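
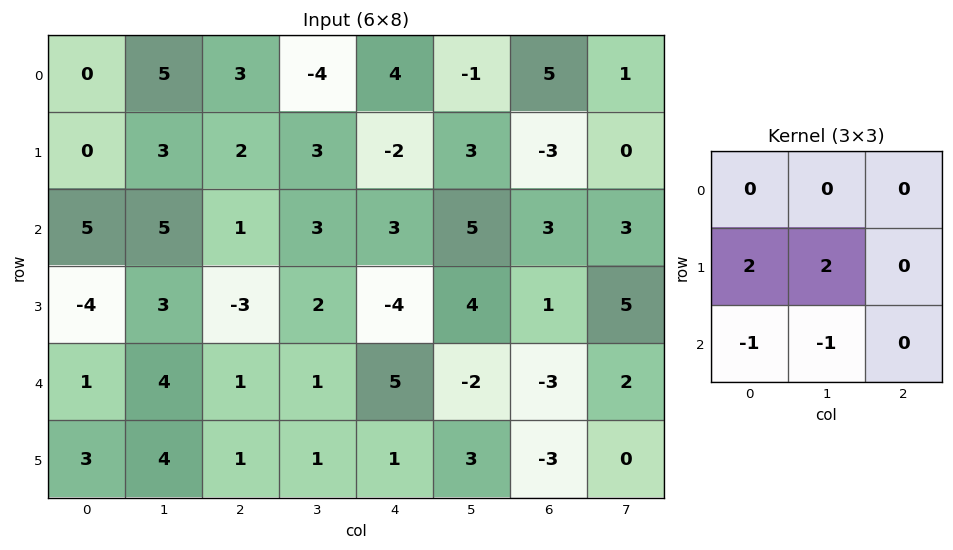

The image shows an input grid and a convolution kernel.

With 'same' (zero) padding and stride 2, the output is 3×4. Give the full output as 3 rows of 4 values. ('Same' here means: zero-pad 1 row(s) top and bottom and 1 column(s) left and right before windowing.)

0 11 -1 8
14 12 14 11
-1 5 10 -10

Output[0,0]: The receptive field on the zero-padded input at this output position is [0 0 0 / 0 0 5 / 0 0 3]. Elementwise product with the kernel and sum: 0·2 + 0·2 + 0·-1 + 0·-1.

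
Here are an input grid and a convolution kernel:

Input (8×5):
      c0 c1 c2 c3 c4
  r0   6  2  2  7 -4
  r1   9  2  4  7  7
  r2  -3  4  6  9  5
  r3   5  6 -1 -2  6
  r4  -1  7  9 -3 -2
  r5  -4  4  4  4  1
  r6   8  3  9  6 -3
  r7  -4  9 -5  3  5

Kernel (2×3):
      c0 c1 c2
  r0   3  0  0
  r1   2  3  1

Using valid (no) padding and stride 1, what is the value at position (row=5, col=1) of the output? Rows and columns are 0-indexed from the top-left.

The receptive field on the input at this output position is [4 4 4 / 3 9 6]. Elementwise product with the kernel and sum: 4·3 + 3·2 + 9·3 + 6·1.

51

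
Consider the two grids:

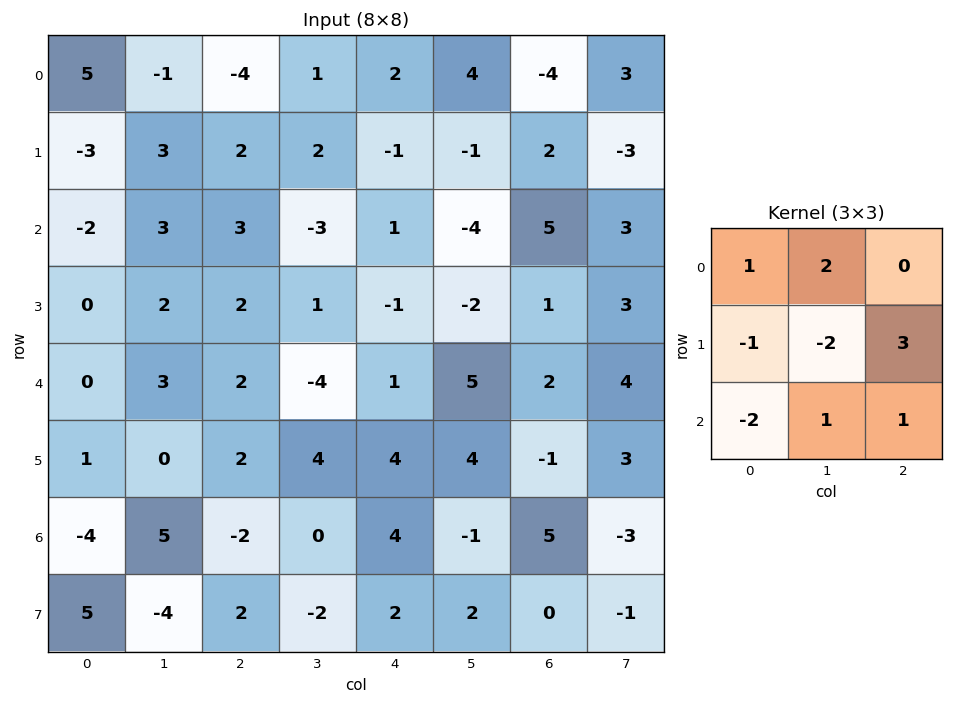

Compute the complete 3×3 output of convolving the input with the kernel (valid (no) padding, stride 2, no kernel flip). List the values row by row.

16 -19 18
11 -17 6
22 4 -8

Output[0,0]: The receptive field on the input at this output position is [5 -1 -4 / -3 3 2 / -2 3 3]. Elementwise product with the kernel and sum: 5·1 + -1·2 + -3·-1 + 3·-2 + 2·3 + -2·-2 + 3·1 + 3·1.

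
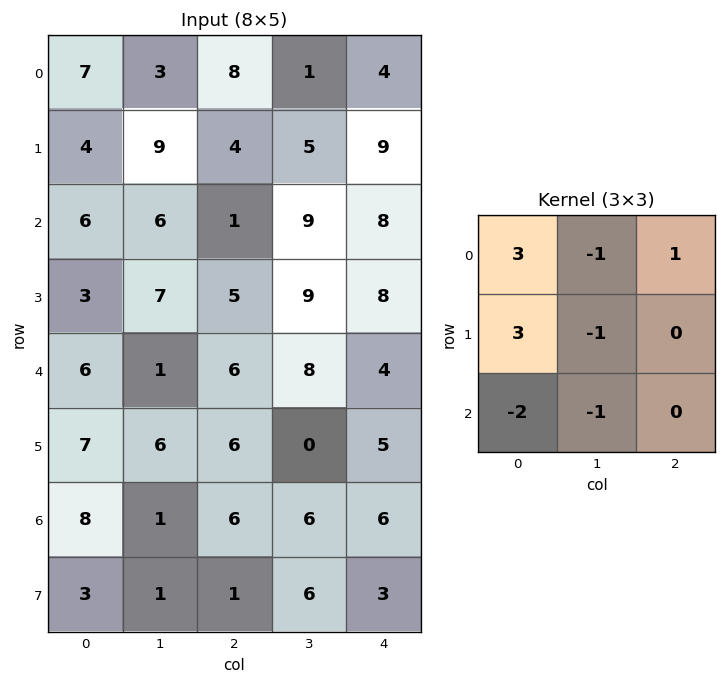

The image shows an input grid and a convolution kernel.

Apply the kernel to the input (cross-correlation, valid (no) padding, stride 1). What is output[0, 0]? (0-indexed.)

11

The receptive field on the input at this output position is [7 3 8 / 4 9 4 / 6 6 1]. Elementwise product with the kernel and sum: 7·3 + 3·-1 + 8·1 + 4·3 + 9·-1 + 6·-2 + 6·-1.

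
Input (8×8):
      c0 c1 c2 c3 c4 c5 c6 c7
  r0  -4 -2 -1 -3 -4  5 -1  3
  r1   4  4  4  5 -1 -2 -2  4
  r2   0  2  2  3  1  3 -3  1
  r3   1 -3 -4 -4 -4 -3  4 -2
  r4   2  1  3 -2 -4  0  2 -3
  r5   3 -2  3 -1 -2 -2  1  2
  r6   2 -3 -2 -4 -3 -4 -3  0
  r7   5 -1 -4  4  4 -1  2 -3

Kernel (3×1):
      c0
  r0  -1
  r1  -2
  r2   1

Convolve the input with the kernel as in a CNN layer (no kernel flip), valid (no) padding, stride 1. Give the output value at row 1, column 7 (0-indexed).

The receptive field on the input at this output position is [4 / 1 / -2]. Elementwise product with the kernel and sum: 4·-1 + 1·-2 + -2·1.

-8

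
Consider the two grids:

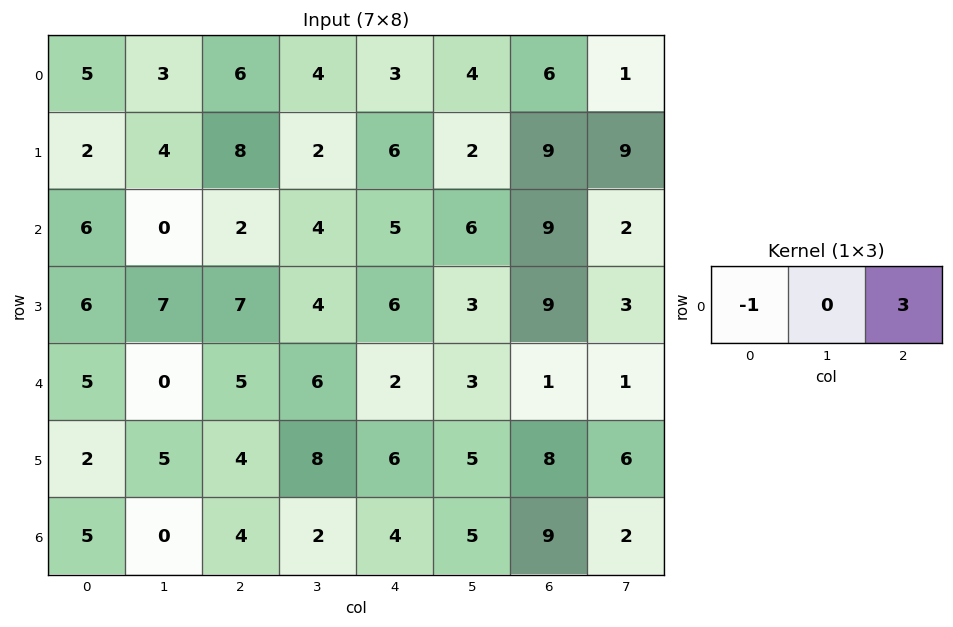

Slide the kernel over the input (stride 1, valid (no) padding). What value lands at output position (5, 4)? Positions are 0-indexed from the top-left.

18

The receptive field on the input at this output position is [6 5 8]. Elementwise product with the kernel and sum: 6·-1 + 8·3.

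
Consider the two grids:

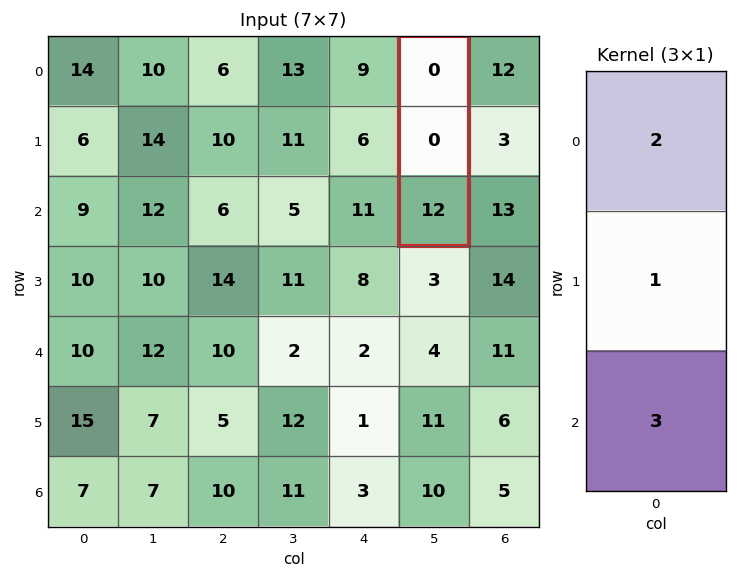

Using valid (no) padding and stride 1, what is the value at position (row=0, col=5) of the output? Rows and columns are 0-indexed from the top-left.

36

The receptive field on the input at this output position is [0 / 0 / 12]. Elementwise product with the kernel and sum: 0·2 + 0·1 + 12·3.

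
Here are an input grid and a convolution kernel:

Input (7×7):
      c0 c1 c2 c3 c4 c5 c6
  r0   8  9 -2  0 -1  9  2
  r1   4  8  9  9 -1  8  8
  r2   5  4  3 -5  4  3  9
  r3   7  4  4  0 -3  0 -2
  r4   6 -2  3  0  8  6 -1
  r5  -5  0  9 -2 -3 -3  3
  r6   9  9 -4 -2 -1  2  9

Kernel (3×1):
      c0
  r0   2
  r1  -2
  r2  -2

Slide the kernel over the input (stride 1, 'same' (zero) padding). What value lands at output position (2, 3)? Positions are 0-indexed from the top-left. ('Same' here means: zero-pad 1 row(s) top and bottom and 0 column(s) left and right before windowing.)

The receptive field on the zero-padded input at this output position is [9 / -5 / 0]. Elementwise product with the kernel and sum: 9·2 + -5·-2 + 0·-2.

28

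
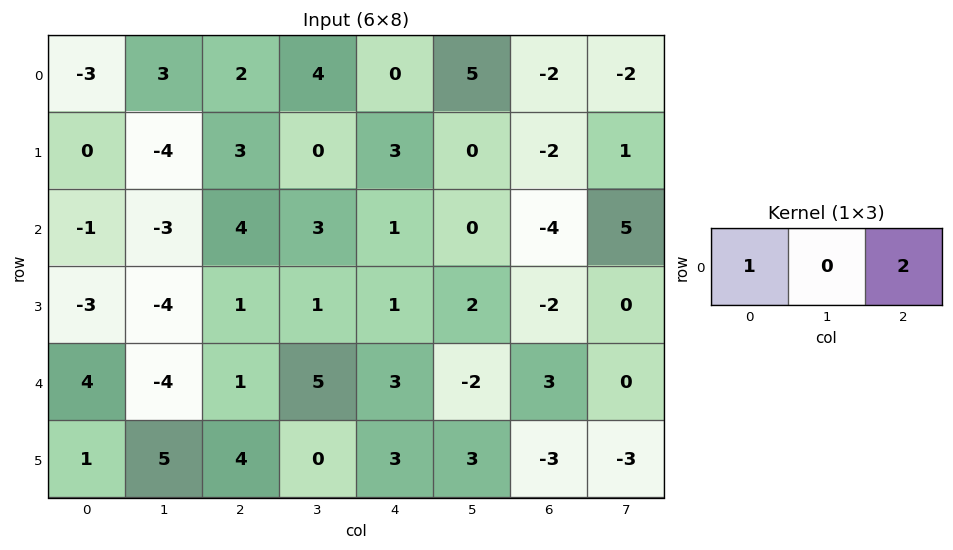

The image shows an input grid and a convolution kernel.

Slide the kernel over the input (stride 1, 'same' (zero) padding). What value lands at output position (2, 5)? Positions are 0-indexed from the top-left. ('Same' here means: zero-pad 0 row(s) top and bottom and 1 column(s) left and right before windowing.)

-7

The receptive field on the zero-padded input at this output position is [1 0 -4]. Elementwise product with the kernel and sum: 1·1 + -4·2.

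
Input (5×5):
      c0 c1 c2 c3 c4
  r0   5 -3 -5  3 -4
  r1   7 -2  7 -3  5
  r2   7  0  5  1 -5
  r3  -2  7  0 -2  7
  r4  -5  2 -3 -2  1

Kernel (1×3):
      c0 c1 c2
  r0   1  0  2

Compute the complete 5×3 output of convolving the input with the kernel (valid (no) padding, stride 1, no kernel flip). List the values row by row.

Output[0,0]: The receptive field on the input at this output position is [5 -3 -5]. Elementwise product with the kernel and sum: 5·1 + -5·2.
Output[0,1]: The receptive field on the input at this output position is [-3 -5 3]. Elementwise product with the kernel and sum: -3·1 + 3·2.

-5 3 -13
21 -8 17
17 2 -5
-2 3 14
-11 -2 -1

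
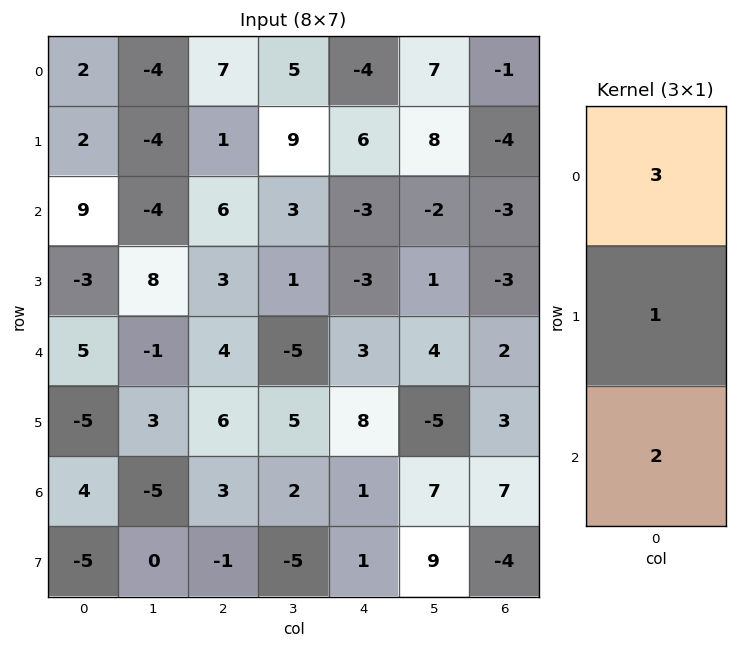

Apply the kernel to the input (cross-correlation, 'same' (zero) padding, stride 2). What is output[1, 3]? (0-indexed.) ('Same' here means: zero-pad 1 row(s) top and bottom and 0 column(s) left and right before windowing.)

-21

The receptive field on the zero-padded input at this output position is [-4 / -3 / -3]. Elementwise product with the kernel and sum: -4·3 + -3·1 + -3·2.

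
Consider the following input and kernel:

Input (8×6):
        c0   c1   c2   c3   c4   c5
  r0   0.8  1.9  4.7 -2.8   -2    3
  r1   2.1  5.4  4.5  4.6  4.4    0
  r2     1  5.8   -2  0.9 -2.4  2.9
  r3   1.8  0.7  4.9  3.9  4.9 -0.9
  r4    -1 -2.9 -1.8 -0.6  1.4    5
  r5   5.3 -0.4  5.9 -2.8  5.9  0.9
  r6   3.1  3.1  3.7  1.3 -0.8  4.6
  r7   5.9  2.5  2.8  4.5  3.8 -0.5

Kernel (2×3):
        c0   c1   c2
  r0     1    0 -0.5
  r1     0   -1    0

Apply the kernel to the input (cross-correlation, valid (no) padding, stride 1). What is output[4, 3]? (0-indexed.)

-9

The receptive field on the input at this output position is [-0.6 1.4 5 / -2.8 5.9 0.9]. Elementwise product with the kernel and sum: -0.6·1 + 5·-0.5 + 5.9·-1.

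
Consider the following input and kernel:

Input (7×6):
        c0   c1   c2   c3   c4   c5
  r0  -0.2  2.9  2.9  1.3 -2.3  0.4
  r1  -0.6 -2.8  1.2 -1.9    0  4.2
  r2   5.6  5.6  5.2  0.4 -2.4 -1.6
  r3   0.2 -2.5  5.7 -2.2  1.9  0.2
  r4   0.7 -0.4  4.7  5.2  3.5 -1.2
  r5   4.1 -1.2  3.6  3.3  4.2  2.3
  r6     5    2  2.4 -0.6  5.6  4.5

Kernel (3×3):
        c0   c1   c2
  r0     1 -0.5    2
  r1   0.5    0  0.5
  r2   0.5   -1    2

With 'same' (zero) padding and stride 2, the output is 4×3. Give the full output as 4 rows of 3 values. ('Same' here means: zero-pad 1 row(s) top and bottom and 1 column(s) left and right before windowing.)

-3.55 -4.3 8.3
-7.7 -15.55 3.3
-11.8 -4.95 1.3
-3.45 4.3 7.75

Output[0,0]: The receptive field on the zero-padded input at this output position is [0 0 0 / 0 -0.2 2.9 / 0 -0.6 -2.8]. Elementwise product with the kernel and sum: 0·1 + 0·-0.5 + 0·2 + 0·0.5 + 2.9·0.5 + 0·0.5 + -0.6·-1 + -2.8·2.
Output[0,1]: The receptive field on the zero-padded input at this output position is [0 0 0 / 2.9 2.9 1.3 / -2.8 1.2 -1.9]. Elementwise product with the kernel and sum: 0·1 + 0·-0.5 + 0·2 + 2.9·0.5 + 1.3·0.5 + -2.8·0.5 + 1.2·-1 + -1.9·2.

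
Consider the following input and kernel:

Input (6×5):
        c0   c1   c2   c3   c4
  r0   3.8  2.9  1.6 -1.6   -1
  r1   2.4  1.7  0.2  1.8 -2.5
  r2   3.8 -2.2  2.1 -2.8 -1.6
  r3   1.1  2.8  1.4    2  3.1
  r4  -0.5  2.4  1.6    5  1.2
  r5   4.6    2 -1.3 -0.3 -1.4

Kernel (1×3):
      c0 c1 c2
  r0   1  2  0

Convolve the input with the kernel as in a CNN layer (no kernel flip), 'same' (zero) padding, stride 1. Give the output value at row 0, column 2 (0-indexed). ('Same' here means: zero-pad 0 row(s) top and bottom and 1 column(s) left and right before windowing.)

6.1

The receptive field on the zero-padded input at this output position is [2.9 1.6 -1.6]. Elementwise product with the kernel and sum: 2.9·1 + 1.6·2.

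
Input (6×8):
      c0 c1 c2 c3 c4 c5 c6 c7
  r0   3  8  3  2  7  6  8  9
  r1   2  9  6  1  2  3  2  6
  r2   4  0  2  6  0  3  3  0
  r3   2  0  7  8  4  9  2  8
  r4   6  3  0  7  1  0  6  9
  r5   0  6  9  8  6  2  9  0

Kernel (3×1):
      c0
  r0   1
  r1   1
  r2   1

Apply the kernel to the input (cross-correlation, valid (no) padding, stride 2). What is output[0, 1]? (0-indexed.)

The receptive field on the input at this output position is [3 / 6 / 2]. Elementwise product with the kernel and sum: 3·1 + 6·1 + 2·1.

11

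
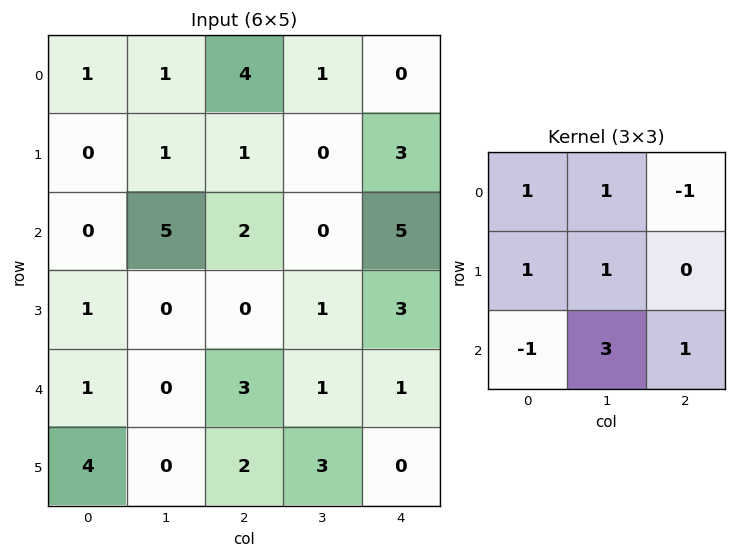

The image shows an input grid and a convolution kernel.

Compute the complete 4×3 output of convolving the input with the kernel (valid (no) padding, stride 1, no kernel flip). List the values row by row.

16 7 9
4 10 6
6 17 -1
0 11 9

Output[0,0]: The receptive field on the input at this output position is [1 1 4 / 0 1 1 / 0 5 2]. Elementwise product with the kernel and sum: 1·1 + 1·1 + 4·-1 + 0·1 + 1·1 + 0·-1 + 5·3 + 2·1.
Output[0,1]: The receptive field on the input at this output position is [1 4 1 / 1 1 0 / 5 2 0]. Elementwise product with the kernel and sum: 1·1 + 4·1 + 1·-1 + 1·1 + 1·1 + 5·-1 + 2·3 + 0·1.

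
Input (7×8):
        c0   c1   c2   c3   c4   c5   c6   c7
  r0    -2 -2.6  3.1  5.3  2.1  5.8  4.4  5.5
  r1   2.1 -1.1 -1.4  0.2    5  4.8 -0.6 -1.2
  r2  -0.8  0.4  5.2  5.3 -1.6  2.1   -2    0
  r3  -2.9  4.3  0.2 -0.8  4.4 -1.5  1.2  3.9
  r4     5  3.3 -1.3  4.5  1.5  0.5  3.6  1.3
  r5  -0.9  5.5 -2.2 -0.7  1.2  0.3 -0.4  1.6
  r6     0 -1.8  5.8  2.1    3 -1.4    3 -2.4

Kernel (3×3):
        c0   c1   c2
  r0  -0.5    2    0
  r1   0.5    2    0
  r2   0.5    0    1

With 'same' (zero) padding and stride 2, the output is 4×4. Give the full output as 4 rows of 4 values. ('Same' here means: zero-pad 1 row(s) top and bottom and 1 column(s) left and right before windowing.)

Output[0,0]: The receptive field on the zero-padded input at this output position is [0 0 0 / 0 -2 -2.6 / 0 2.1 -1.1]. Elementwise product with the kernel and sum: 0·-0.5 + 0·2 + 0·0.5 + -2·2 + 0·0.5 + -1.1·1.

-5.1 4.55 11.75 12.9
6.9 9.7 7.45 -3.4
9.7 -0.65 14.4 12.35
-1.8 3.55 9.8 4.35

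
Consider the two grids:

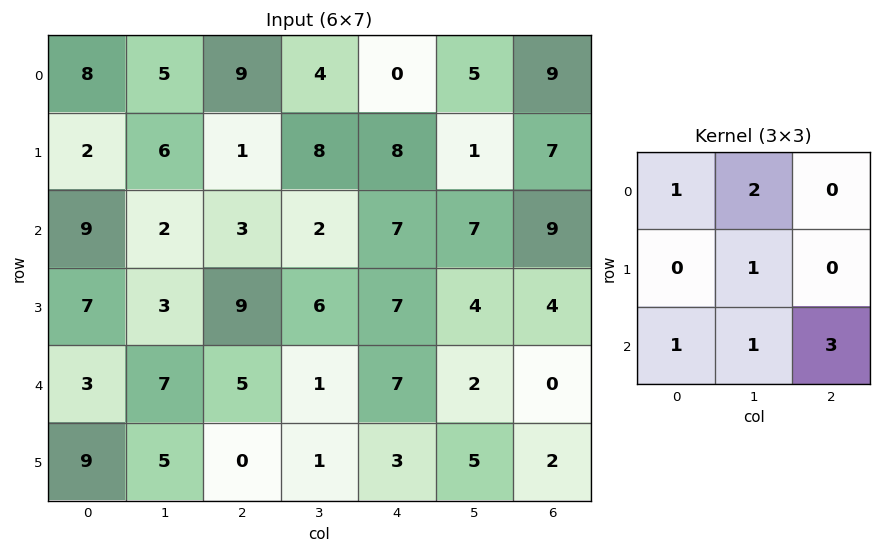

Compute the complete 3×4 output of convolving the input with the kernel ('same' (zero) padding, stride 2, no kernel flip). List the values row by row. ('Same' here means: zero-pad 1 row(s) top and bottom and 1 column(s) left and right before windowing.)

Output[0,0]: The receptive field on the zero-padded input at this output position is [0 0 0 / 0 8 5 / 0 2 6]. Elementwise product with the kernel and sum: 0·1 + 0·2 + 8·1 + 0·1 + 2·1 + 6·3.
Output[0,1]: The receptive field on the zero-padded input at this output position is [0 0 0 / 5 9 4 / 6 1 8]. Elementwise product with the kernel and sum: 0·1 + 0·2 + 9·1 + 6·1 + 1·1 + 8·3.

28 40 19 17
29 41 56 32
41 34 46 19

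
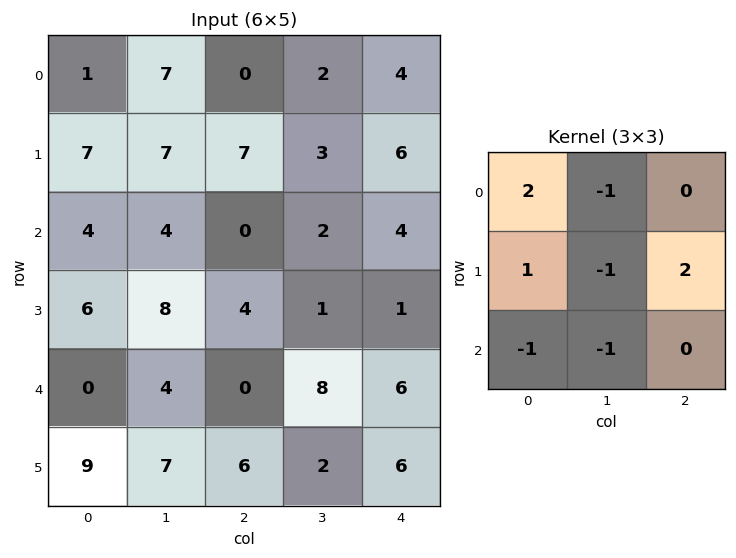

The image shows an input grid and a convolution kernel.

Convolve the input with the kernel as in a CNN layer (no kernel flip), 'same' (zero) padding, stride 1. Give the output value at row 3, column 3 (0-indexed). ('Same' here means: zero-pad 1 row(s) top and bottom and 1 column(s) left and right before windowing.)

The receptive field on the zero-padded input at this output position is [0 2 4 / 4 1 1 / 0 8 6]. Elementwise product with the kernel and sum: 0·2 + 2·-1 + 4·1 + 1·-1 + 1·2 + 0·-1 + 8·-1.

-5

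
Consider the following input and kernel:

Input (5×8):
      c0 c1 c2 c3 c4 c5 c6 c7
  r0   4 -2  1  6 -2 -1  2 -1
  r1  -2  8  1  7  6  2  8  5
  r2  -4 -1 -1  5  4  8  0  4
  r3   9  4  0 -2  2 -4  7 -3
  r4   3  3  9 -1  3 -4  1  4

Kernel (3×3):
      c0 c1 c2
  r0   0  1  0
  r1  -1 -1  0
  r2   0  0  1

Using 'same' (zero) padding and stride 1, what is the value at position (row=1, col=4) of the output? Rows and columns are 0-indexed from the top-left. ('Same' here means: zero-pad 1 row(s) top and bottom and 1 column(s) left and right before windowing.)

The receptive field on the zero-padded input at this output position is [6 -2 -1 / 7 6 2 / 5 4 8]. Elementwise product with the kernel and sum: -2·1 + 7·-1 + 6·-1 + 8·1.

-7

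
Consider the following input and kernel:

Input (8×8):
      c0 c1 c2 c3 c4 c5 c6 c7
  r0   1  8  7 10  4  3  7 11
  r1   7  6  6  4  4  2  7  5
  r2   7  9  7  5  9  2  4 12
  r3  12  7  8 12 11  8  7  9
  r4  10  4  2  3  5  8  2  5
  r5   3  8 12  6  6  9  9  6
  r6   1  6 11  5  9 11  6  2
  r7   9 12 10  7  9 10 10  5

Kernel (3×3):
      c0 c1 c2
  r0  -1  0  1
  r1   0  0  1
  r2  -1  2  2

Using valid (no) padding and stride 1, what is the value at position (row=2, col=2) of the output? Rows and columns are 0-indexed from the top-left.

The receptive field on the input at this output position is [7 5 9 / 8 12 11 / 2 3 5]. Elementwise product with the kernel and sum: 7·-1 + 9·1 + 11·1 + 2·-1 + 3·2 + 5·2.

27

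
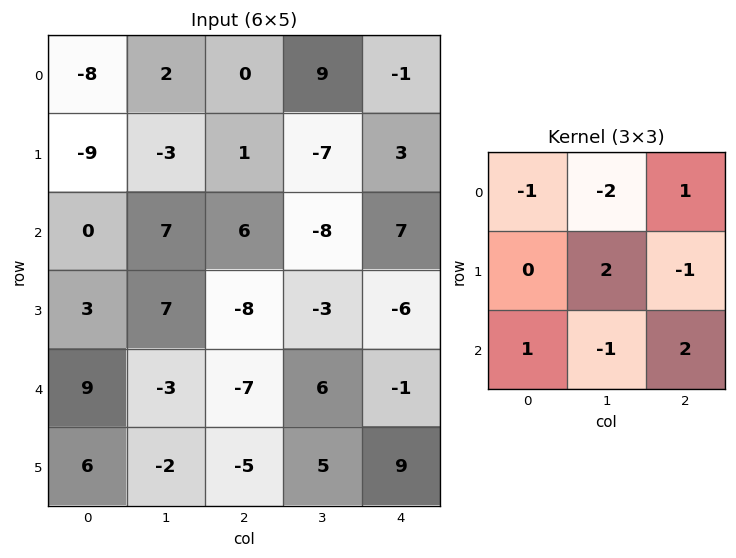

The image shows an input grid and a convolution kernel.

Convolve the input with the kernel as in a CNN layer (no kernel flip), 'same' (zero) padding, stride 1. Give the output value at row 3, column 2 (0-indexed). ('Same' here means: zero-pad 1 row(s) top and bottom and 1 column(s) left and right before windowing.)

-24

The receptive field on the zero-padded input at this output position is [7 6 -8 / 7 -8 -3 / -3 -7 6]. Elementwise product with the kernel and sum: 7·-1 + 6·-2 + -8·1 + -8·2 + -3·-1 + -3·1 + -7·-1 + 6·2.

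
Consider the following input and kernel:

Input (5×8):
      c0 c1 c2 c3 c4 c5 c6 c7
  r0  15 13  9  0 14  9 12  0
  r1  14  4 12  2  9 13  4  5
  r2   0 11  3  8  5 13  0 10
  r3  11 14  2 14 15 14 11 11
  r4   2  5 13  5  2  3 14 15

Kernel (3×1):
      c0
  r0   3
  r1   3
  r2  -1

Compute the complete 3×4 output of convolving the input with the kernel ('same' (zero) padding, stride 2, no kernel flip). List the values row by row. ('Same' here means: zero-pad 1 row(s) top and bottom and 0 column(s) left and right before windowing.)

Output[0,0]: The receptive field on the zero-padded input at this output position is [0 / 15 / 14]. Elementwise product with the kernel and sum: 0·3 + 15·3 + 14·-1.
Output[0,1]: The receptive field on the zero-padded input at this output position is [0 / 9 / 12]. Elementwise product with the kernel and sum: 0·3 + 9·3 + 12·-1.

31 15 33 32
31 43 27 1
39 45 51 75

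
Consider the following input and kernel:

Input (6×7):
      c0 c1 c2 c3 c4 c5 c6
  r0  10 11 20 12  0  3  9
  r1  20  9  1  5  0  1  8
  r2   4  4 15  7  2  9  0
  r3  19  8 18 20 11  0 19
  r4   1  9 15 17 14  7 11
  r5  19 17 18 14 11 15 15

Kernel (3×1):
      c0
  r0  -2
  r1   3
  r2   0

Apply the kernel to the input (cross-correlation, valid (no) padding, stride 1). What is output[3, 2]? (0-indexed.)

9

The receptive field on the input at this output position is [18 / 15 / 18]. Elementwise product with the kernel and sum: 18·-2 + 15·3.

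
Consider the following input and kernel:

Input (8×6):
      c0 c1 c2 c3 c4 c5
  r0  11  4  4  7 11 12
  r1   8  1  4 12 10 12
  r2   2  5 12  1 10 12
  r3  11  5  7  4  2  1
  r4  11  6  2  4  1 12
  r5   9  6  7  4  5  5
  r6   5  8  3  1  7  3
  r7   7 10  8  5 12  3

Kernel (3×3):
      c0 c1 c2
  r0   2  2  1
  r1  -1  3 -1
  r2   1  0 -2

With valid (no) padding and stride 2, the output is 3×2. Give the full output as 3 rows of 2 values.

3 47
30 39
37 2

Output[0,0]: The receptive field on the input at this output position is [11 4 4 / 8 1 4 / 2 5 12]. Elementwise product with the kernel and sum: 11·2 + 4·2 + 4·1 + 8·-1 + 1·3 + 4·-1 + 2·1 + 12·-2.
Output[0,1]: The receptive field on the input at this output position is [4 7 11 / 4 12 10 / 12 1 10]. Elementwise product with the kernel and sum: 4·2 + 7·2 + 11·1 + 4·-1 + 12·3 + 10·-1 + 12·1 + 10·-2.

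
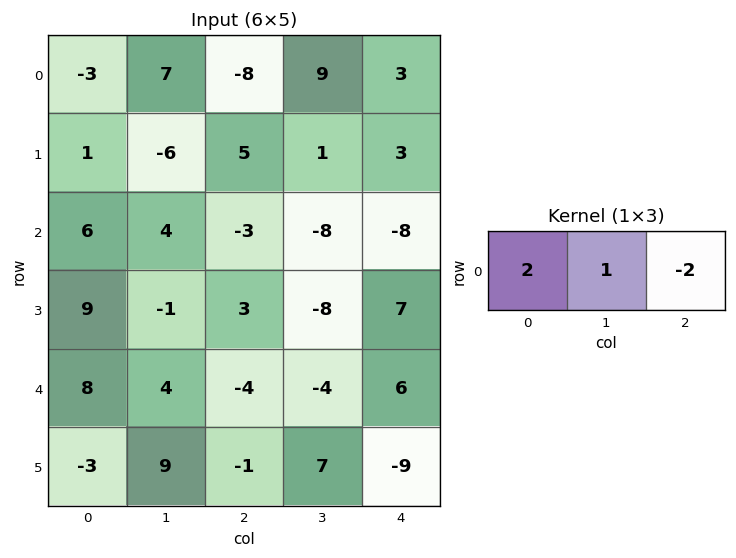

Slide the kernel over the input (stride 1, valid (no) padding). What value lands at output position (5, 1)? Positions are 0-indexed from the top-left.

3

The receptive field on the input at this output position is [9 -1 7]. Elementwise product with the kernel and sum: 9·2 + -1·1 + 7·-2.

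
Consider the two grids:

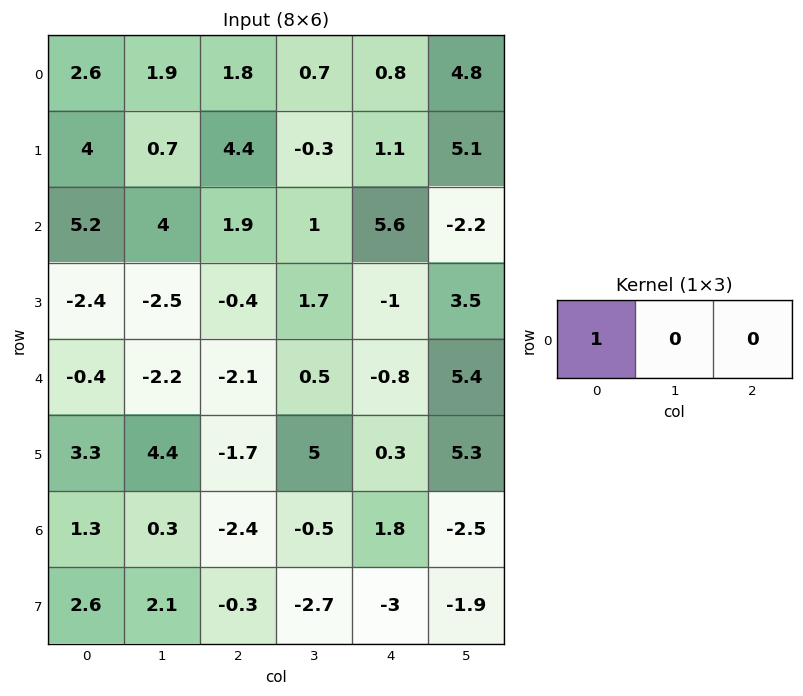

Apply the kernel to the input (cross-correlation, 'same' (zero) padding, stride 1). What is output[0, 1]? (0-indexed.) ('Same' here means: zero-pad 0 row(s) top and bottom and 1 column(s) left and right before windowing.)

2.6

The receptive field on the zero-padded input at this output position is [2.6 1.9 1.8]. Elementwise product with the kernel and sum: 2.6·1.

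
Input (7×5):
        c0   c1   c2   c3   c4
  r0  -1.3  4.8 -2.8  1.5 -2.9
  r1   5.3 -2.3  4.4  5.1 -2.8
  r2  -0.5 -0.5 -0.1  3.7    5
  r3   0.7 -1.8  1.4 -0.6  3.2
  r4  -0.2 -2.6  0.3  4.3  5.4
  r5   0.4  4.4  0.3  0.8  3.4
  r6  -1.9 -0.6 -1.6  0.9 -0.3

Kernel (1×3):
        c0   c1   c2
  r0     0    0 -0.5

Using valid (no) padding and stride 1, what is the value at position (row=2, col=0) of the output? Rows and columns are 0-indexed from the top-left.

The receptive field on the input at this output position is [-0.5 -0.5 -0.1]. Elementwise product with the kernel and sum: -0.1·-0.5.

0.05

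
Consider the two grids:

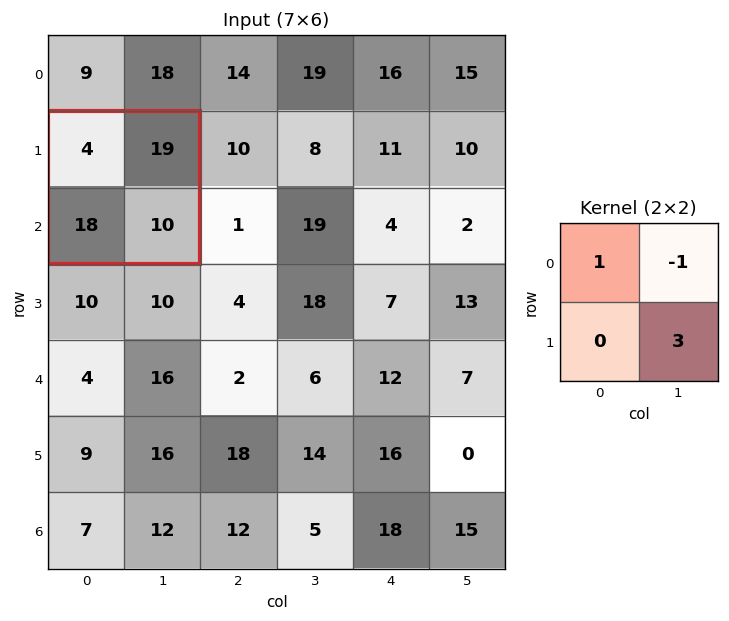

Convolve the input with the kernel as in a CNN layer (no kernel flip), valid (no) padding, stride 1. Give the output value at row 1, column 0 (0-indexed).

15

The receptive field on the input at this output position is [4 19 / 18 10]. Elementwise product with the kernel and sum: 4·1 + 19·-1 + 10·3.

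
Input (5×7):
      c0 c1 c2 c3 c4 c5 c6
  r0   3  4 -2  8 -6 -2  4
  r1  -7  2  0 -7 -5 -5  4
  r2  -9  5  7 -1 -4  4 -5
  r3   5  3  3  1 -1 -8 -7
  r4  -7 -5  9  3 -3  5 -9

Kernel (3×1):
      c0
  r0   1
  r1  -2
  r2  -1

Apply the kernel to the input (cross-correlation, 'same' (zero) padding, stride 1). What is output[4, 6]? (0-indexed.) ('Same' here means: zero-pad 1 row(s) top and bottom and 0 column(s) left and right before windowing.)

11

The receptive field on the zero-padded input at this output position is [-7 / -9 / 0]. Elementwise product with the kernel and sum: -7·1 + -9·-2 + 0·-1.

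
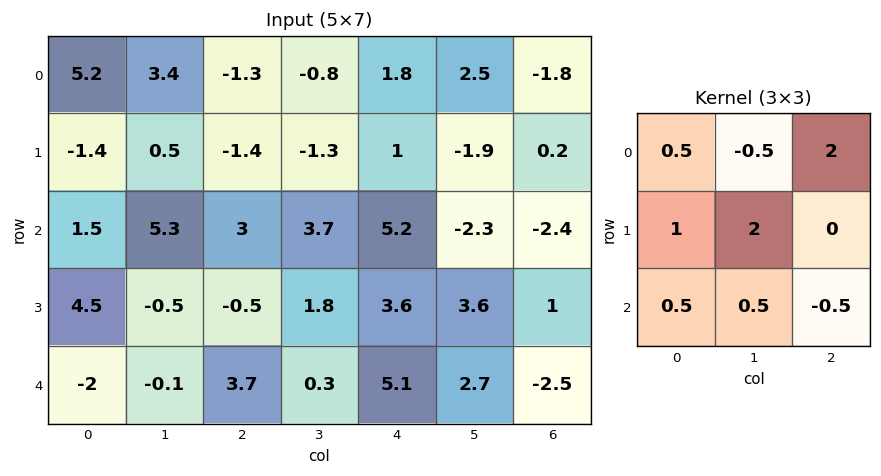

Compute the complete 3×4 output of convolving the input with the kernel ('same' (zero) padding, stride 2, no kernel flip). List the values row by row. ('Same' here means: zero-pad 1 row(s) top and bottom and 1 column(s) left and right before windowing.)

Output[0,0]: The receptive field on the zero-padded input at this output position is [0 0 0 / 0 5.2 3.4 / 0 -1.4 0.5]. Elementwise product with the kernel and sum: 0·0.5 + 0·-0.5 + 0·2 + 0·1 + 5.2·2 + 0·0.5 + -1.4·0.5 + 0.5·-0.5.
Output[0,1]: The receptive field on the zero-padded input at this output position is [0 0 0 / 3.4 -1.3 -0.8 / 0.5 -1.4 -1.3]. Elementwise product with the kernel and sum: 0·0.5 + 0·-0.5 + 0·2 + 3.4·1 + -1.3·2 + 0.5·0.5 + -1.4·0.5 + -1.3·-0.5.

9.45 1 3.6 -1.95
7.2 8.25 10.05 -5.85
-7.25 10.9 16.8 -1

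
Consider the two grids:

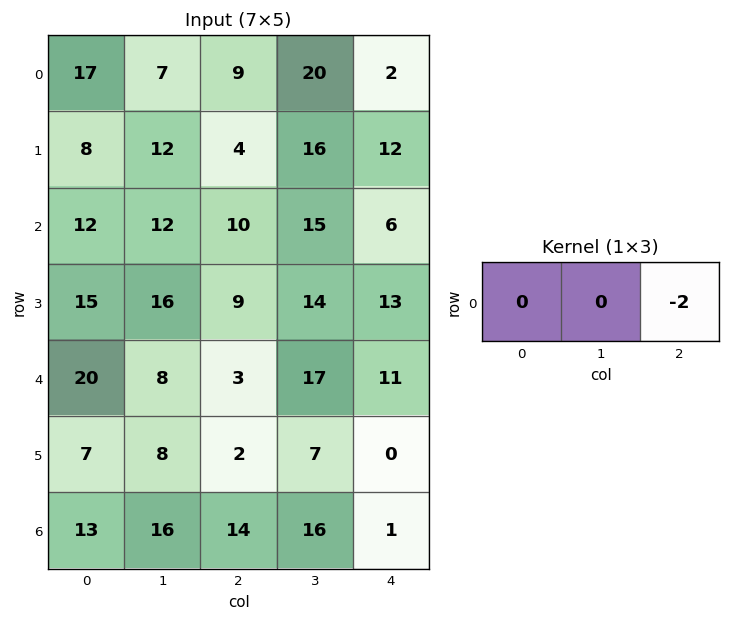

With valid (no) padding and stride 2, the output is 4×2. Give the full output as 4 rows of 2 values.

-18 -4
-20 -12
-6 -22
-28 -2

Output[0,0]: The receptive field on the input at this output position is [17 7 9]. Elementwise product with the kernel and sum: 9·-2.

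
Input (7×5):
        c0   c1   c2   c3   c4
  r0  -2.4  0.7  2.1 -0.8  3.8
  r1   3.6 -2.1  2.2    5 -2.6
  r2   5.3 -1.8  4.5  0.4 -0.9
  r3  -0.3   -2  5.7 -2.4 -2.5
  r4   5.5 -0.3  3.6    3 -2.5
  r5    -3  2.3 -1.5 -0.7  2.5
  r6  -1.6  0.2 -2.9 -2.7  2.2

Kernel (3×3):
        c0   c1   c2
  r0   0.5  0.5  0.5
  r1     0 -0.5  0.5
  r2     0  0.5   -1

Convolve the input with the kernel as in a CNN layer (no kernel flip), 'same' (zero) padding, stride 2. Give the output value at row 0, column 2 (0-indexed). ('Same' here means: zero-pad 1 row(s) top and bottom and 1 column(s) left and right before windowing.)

The receptive field on the zero-padded input at this output position is [0 0 0 / -0.8 3.8 0 / 5 -2.6 0]. Elementwise product with the kernel and sum: 0·0.5 + 0·0.5 + 0·0.5 + 3.8·-0.5 + 0·0.5 + -2.6·0.5 + 0·-1.

-3.2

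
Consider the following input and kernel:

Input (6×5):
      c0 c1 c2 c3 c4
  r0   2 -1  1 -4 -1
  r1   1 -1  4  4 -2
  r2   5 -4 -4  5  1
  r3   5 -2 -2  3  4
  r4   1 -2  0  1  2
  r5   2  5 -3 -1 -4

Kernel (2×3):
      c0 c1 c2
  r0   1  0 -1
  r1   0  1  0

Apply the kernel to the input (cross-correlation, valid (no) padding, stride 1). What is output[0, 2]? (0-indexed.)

6

The receptive field on the input at this output position is [1 -4 -1 / 4 4 -2]. Elementwise product with the kernel and sum: 1·1 + -1·-1 + 4·1.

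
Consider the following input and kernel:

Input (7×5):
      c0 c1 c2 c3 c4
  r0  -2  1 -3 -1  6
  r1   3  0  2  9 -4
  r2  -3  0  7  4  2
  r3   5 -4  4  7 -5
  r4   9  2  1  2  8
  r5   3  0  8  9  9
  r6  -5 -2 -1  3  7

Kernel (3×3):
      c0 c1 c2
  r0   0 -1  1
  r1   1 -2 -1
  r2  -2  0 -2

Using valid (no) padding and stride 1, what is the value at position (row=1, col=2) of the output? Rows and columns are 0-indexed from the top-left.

The receptive field on the input at this output position is [2 9 -4 / 7 4 2 / 4 7 -5]. Elementwise product with the kernel and sum: 9·-1 + -4·1 + 7·1 + 4·-2 + 2·-1 + 4·-2 + -5·-2.

-14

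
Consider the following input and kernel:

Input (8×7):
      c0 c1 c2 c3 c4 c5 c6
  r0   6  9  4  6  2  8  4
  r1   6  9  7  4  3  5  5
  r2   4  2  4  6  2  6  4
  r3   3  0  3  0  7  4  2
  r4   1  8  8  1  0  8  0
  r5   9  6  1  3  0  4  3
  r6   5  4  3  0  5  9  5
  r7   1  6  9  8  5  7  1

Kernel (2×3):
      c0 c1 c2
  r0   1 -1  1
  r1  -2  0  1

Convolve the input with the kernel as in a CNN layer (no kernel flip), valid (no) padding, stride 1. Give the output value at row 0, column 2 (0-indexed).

The receptive field on the input at this output position is [4 6 2 / 7 4 3]. Elementwise product with the kernel and sum: 4·1 + 6·-1 + 2·1 + 7·-2 + 3·1.

-11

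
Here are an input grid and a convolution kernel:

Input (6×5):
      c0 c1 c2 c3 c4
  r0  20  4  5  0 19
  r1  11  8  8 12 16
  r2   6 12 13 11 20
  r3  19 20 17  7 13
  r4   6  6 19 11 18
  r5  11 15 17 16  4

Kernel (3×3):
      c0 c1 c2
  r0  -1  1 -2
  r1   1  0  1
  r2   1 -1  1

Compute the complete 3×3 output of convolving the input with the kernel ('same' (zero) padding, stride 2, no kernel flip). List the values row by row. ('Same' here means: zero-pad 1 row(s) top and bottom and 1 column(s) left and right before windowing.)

1 16 -4
8 9 9
-11 14 29

Output[0,0]: The receptive field on the zero-padded input at this output position is [0 0 0 / 0 20 4 / 0 11 8]. Elementwise product with the kernel and sum: 0·-1 + 0·1 + 0·-2 + 0·1 + 4·1 + 0·1 + 11·-1 + 8·1.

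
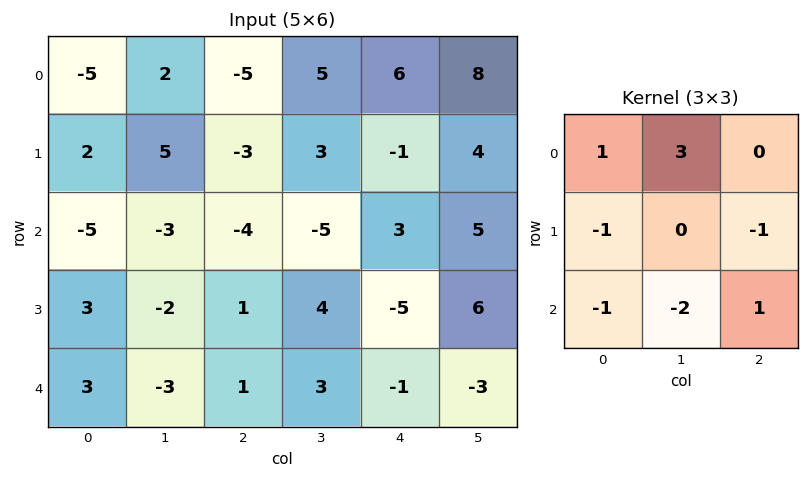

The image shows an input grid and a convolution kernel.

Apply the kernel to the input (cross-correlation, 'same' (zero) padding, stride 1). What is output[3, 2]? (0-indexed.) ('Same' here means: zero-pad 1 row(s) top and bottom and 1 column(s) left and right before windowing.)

The receptive field on the zero-padded input at this output position is [-3 -4 -5 / -2 1 4 / -3 1 3]. Elementwise product with the kernel and sum: -3·1 + -4·3 + -2·-1 + 4·-1 + -3·-1 + 1·-2 + 3·1.

-13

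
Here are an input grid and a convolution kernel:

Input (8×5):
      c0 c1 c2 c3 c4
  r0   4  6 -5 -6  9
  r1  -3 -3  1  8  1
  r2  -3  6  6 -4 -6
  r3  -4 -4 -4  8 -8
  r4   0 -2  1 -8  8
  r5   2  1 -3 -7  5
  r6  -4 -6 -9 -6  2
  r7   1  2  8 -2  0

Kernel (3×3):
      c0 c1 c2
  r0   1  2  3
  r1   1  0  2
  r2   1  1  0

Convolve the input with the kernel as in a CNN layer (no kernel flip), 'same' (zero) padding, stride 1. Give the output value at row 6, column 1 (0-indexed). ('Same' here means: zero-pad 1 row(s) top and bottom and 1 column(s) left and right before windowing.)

-24

The receptive field on the zero-padded input at this output position is [2 1 -3 / -4 -6 -9 / 1 2 8]. Elementwise product with the kernel and sum: 2·1 + 1·2 + -3·3 + -4·1 + -9·2 + 1·1 + 2·1.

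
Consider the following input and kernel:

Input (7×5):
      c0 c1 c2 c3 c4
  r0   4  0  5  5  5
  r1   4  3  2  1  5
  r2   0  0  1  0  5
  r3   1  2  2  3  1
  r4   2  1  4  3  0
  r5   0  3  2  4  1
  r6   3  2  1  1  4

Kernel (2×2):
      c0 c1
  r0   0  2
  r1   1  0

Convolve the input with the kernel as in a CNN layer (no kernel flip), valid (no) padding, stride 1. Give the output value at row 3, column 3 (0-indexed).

The receptive field on the input at this output position is [3 1 / 3 0]. Elementwise product with the kernel and sum: 1·2 + 3·1.

5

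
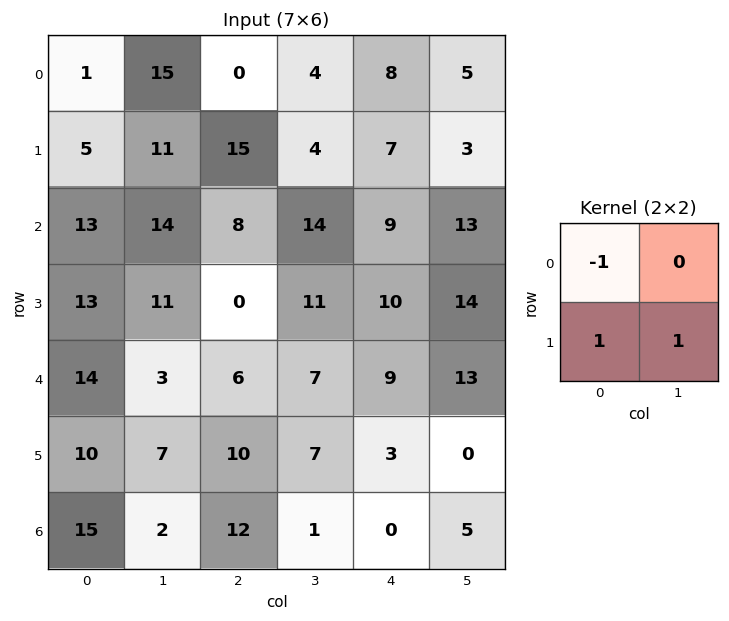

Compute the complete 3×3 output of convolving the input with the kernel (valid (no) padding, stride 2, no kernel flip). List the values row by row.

15 19 2
11 3 15
3 11 -6

Output[0,0]: The receptive field on the input at this output position is [1 15 / 5 11]. Elementwise product with the kernel and sum: 1·-1 + 5·1 + 11·1.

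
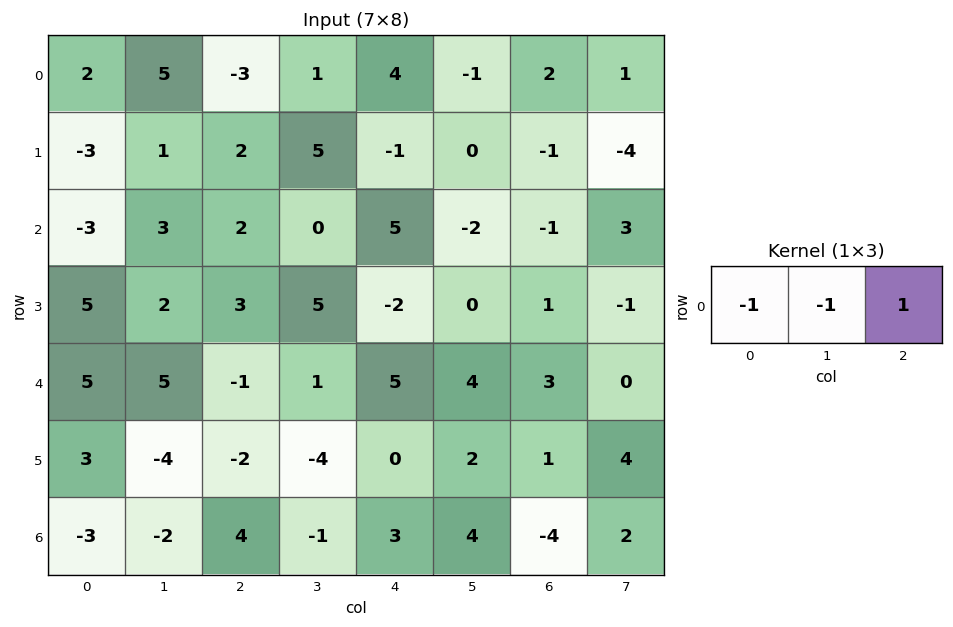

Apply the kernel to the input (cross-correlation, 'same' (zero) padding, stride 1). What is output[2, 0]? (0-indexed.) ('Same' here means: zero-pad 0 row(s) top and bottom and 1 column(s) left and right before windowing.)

6

The receptive field on the zero-padded input at this output position is [0 -3 3]. Elementwise product with the kernel and sum: 0·-1 + -3·-1 + 3·1.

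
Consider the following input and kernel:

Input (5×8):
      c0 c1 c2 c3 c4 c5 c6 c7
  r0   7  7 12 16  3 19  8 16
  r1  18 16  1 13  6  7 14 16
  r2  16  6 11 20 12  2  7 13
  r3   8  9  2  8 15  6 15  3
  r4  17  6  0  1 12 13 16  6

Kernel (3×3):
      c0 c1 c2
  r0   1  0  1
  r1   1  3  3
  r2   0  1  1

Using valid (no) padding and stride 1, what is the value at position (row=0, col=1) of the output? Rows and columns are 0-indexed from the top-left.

The receptive field on the input at this output position is [7 12 16 / 16 1 13 / 6 11 20]. Elementwise product with the kernel and sum: 7·1 + 16·1 + 16·1 + 1·3 + 13·3 + 11·1 + 20·1.

112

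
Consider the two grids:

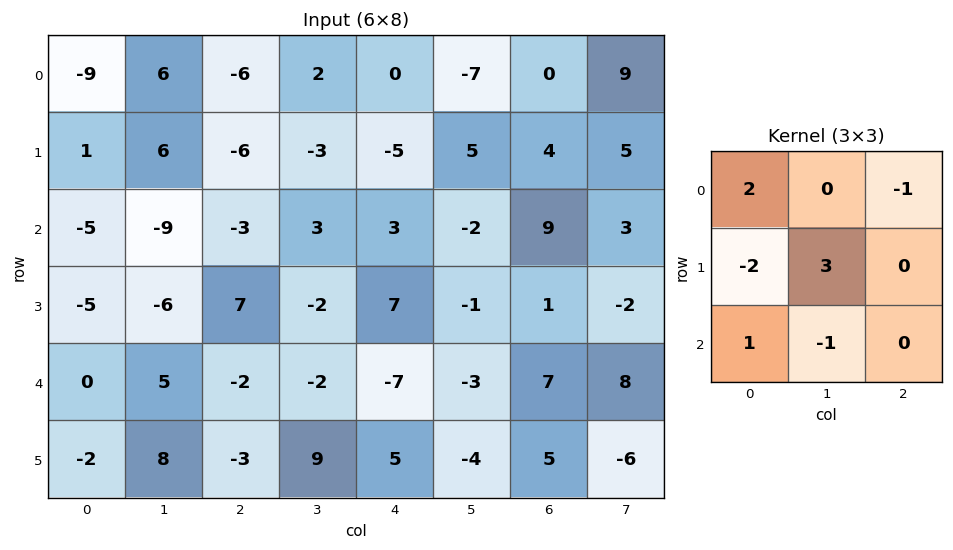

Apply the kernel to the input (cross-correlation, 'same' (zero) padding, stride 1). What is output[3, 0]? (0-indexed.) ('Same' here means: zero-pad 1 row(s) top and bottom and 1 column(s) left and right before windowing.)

-6

The receptive field on the zero-padded input at this output position is [0 -5 -9 / 0 -5 -6 / 0 0 5]. Elementwise product with the kernel and sum: 0·2 + -9·-1 + 0·-2 + -5·3 + 0·1 + 0·-1.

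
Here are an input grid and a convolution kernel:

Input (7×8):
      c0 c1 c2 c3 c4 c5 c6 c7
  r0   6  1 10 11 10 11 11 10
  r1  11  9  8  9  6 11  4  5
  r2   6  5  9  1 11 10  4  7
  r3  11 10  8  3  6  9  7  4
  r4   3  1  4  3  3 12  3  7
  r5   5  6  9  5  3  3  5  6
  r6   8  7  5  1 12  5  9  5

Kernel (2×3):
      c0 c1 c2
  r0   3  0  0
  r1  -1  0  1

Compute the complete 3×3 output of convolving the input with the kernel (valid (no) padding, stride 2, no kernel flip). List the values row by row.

15 28 28
15 25 34
13 6 11

Output[0,0]: The receptive field on the input at this output position is [6 1 10 / 11 9 8]. Elementwise product with the kernel and sum: 6·3 + 11·-1 + 8·1.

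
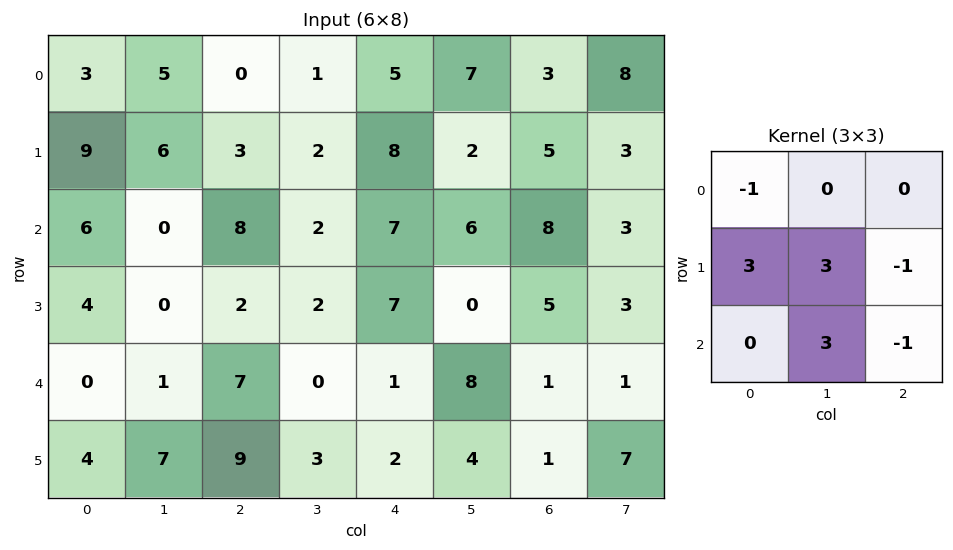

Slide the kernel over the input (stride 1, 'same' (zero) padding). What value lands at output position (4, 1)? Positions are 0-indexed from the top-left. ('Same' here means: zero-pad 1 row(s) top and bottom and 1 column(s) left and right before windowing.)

4

The receptive field on the zero-padded input at this output position is [4 0 2 / 0 1 7 / 4 7 9]. Elementwise product with the kernel and sum: 4·-1 + 0·3 + 1·3 + 7·-1 + 7·3 + 9·-1.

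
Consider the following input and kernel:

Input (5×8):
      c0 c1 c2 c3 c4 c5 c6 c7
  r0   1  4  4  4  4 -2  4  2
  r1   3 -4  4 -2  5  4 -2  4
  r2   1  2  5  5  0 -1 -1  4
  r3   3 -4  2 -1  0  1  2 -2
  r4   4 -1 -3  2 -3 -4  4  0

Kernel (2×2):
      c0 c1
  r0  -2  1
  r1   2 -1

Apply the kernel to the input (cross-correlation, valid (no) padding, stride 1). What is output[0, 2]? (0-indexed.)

The receptive field on the input at this output position is [4 4 / 4 -2]. Elementwise product with the kernel and sum: 4·-2 + 4·1 + 4·2 + -2·-1.

6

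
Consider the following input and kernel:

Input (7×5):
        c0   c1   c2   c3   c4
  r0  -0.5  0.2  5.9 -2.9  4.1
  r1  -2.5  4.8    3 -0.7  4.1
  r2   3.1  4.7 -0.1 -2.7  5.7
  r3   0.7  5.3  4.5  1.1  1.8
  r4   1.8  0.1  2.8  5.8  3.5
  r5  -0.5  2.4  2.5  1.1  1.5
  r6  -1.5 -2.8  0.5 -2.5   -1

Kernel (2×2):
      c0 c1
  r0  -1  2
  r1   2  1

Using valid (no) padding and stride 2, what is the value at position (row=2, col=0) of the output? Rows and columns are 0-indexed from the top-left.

The receptive field on the input at this output position is [1.8 0.1 / -0.5 2.4]. Elementwise product with the kernel and sum: 1.8·-1 + 0.1·2 + -0.5·2 + 2.4·1.

-0.2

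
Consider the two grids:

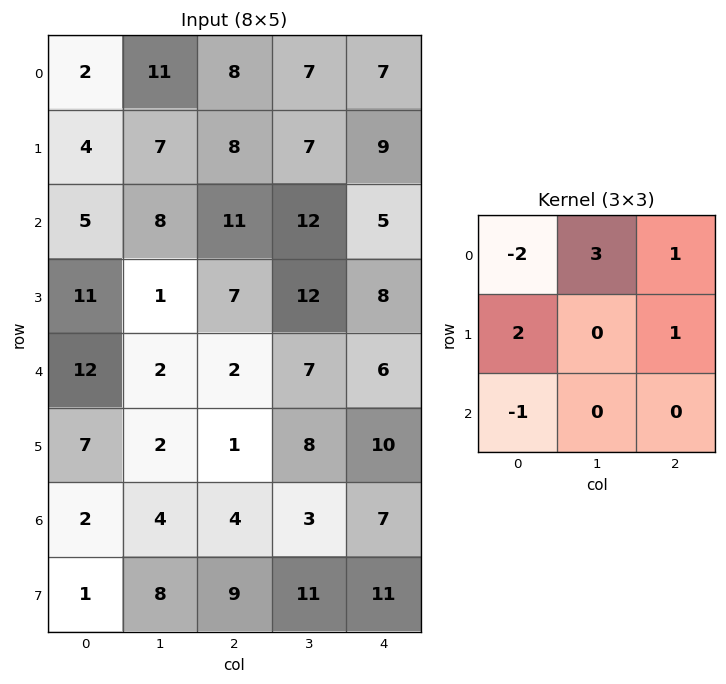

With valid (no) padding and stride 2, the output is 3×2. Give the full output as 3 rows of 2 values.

48 26
42 39
-3 31

Output[0,0]: The receptive field on the input at this output position is [2 11 8 / 4 7 8 / 5 8 11]. Elementwise product with the kernel and sum: 2·-2 + 11·3 + 8·1 + 4·2 + 8·1 + 5·-1.
Output[0,1]: The receptive field on the input at this output position is [8 7 7 / 8 7 9 / 11 12 5]. Elementwise product with the kernel and sum: 8·-2 + 7·3 + 7·1 + 8·2 + 9·1 + 11·-1.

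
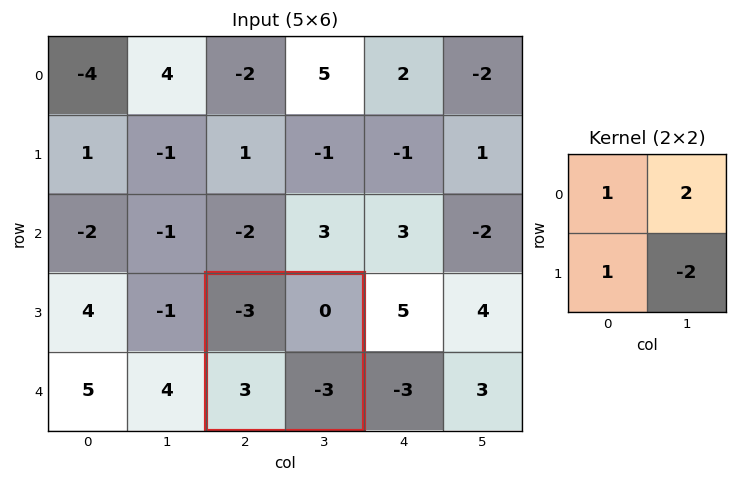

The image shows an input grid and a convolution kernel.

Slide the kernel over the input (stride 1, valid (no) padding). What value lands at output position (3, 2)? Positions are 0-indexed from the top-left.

6

The receptive field on the input at this output position is [-3 0 / 3 -3]. Elementwise product with the kernel and sum: -3·1 + 0·2 + 3·1 + -3·-2.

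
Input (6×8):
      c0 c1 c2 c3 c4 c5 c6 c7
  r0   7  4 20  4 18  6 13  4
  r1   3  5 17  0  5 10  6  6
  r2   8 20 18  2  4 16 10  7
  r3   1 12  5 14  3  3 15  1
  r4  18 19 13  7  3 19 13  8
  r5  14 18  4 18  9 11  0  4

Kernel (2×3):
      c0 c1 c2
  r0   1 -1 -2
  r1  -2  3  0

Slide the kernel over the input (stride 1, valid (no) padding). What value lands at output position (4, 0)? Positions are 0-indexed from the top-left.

-1

The receptive field on the input at this output position is [18 19 13 / 14 18 4]. Elementwise product with the kernel and sum: 18·1 + 19·-1 + 13·-2 + 14·-2 + 18·3.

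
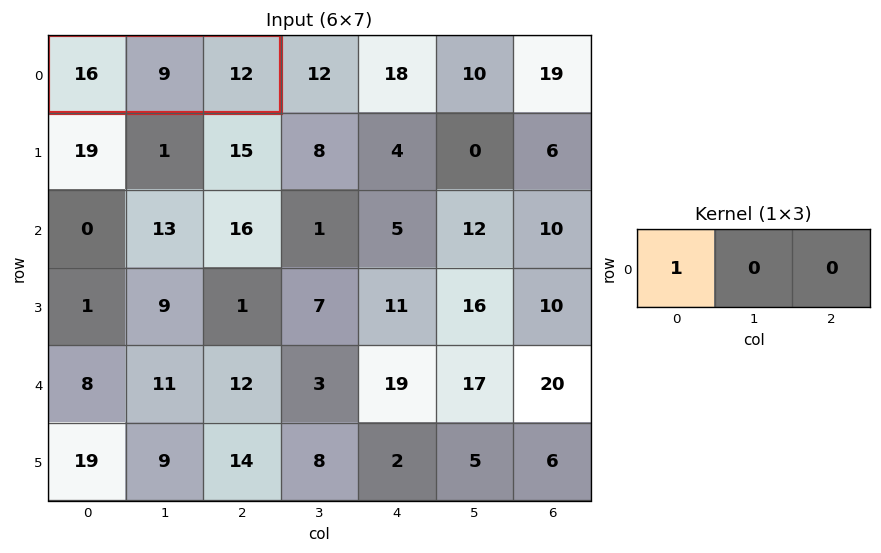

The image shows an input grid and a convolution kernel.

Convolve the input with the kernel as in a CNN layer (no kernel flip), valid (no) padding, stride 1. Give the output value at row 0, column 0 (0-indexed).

The receptive field on the input at this output position is [16 9 12]. Elementwise product with the kernel and sum: 16·1.

16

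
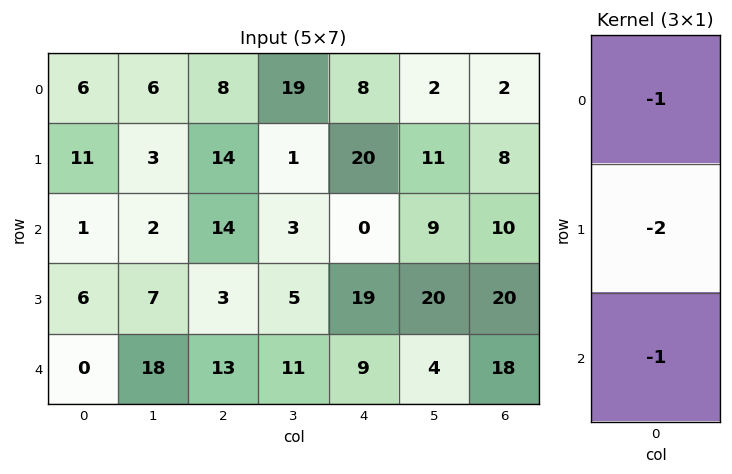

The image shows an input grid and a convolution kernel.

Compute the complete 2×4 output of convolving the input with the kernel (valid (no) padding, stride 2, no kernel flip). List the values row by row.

-29 -50 -48 -28
-13 -33 -47 -68

Output[0,0]: The receptive field on the input at this output position is [6 / 11 / 1]. Elementwise product with the kernel and sum: 6·-1 + 11·-2 + 1·-1.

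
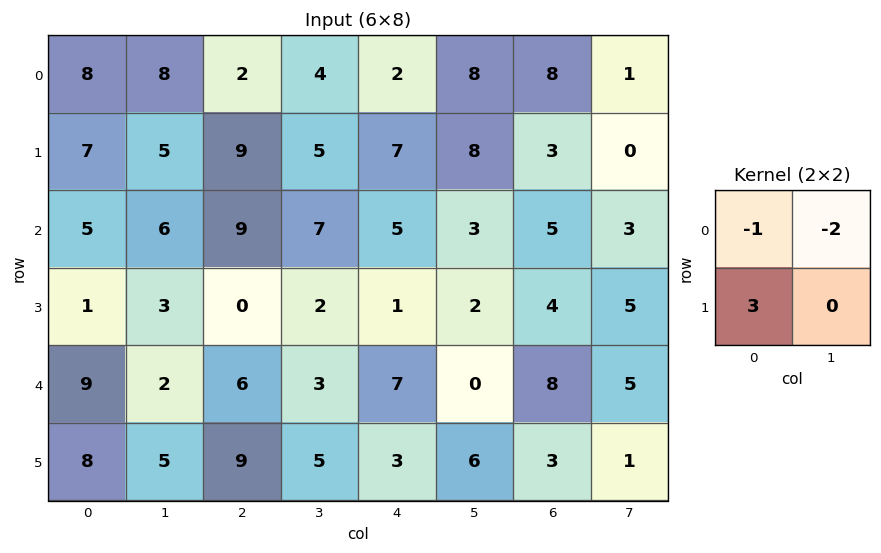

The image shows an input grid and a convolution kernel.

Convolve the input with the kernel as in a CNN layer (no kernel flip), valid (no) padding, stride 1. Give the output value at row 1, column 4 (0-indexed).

-8

The receptive field on the input at this output position is [7 8 / 5 3]. Elementwise product with the kernel and sum: 7·-1 + 8·-2 + 5·3.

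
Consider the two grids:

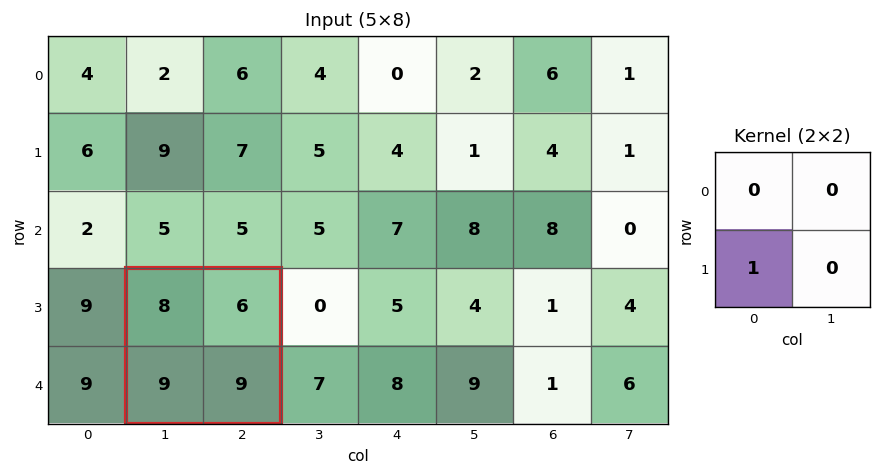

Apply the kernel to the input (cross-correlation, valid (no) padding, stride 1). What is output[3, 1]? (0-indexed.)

9

The receptive field on the input at this output position is [8 6 / 9 9]. Elementwise product with the kernel and sum: 9·1.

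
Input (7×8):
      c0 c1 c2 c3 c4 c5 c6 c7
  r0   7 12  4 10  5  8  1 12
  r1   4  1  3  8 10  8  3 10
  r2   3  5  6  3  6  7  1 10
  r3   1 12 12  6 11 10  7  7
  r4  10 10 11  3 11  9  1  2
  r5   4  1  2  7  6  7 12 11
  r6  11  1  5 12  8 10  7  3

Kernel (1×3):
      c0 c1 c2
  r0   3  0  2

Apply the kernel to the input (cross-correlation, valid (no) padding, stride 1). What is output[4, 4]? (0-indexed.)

35

The receptive field on the input at this output position is [11 9 1]. Elementwise product with the kernel and sum: 11·3 + 1·2.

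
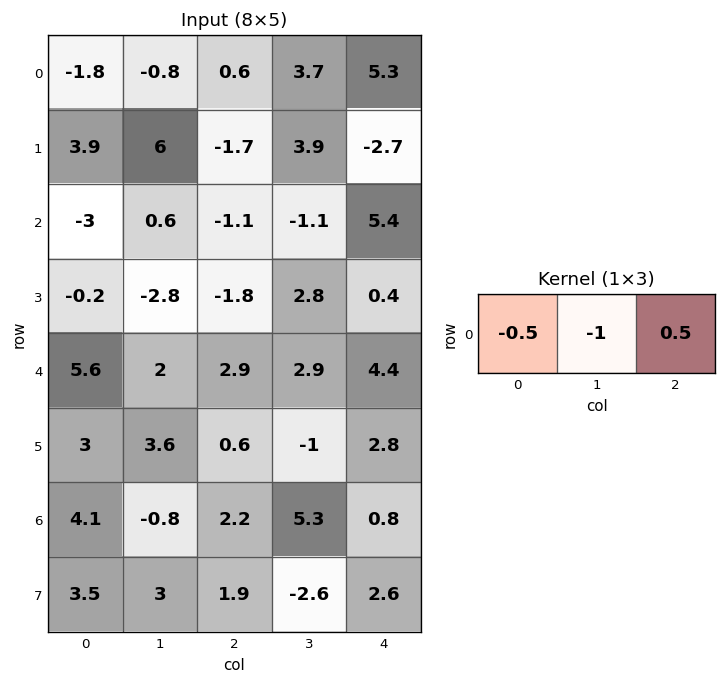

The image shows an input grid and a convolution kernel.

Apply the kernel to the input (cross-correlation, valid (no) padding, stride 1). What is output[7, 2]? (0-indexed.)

The receptive field on the input at this output position is [1.9 -2.6 2.6]. Elementwise product with the kernel and sum: 1.9·-0.5 + -2.6·-1 + 2.6·0.5.

2.95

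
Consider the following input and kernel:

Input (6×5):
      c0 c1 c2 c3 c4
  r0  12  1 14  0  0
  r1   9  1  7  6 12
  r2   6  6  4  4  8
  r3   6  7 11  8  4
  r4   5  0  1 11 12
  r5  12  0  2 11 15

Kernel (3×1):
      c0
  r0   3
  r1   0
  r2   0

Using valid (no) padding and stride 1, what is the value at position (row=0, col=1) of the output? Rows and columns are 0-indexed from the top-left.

The receptive field on the input at this output position is [1 / 1 / 6]. Elementwise product with the kernel and sum: 1·3.

3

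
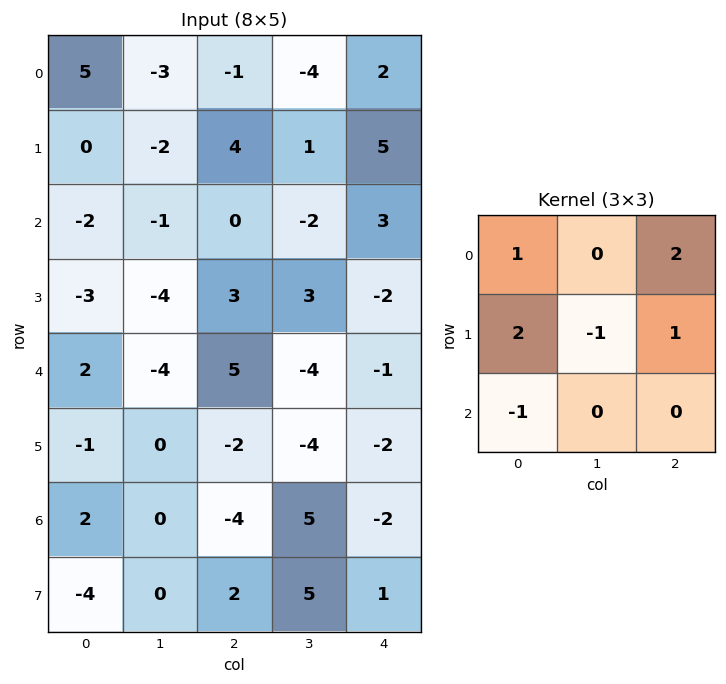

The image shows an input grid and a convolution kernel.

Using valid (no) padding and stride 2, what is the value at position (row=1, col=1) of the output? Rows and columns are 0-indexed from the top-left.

The receptive field on the input at this output position is [0 -2 3 / 3 3 -2 / 5 -4 -1]. Elementwise product with the kernel and sum: 0·1 + 3·2 + 3·2 + 3·-1 + -2·1 + 5·-1.

2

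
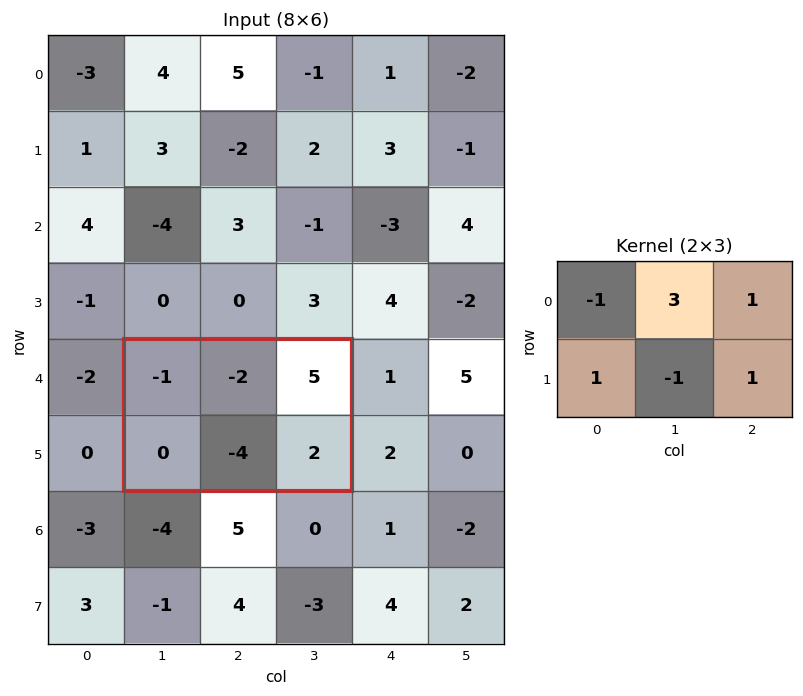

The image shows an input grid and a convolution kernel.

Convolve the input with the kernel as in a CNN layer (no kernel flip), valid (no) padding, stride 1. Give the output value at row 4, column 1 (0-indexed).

6

The receptive field on the input at this output position is [-1 -2 5 / 0 -4 2]. Elementwise product with the kernel and sum: -1·-1 + -2·3 + 5·1 + 0·1 + -4·-1 + 2·1.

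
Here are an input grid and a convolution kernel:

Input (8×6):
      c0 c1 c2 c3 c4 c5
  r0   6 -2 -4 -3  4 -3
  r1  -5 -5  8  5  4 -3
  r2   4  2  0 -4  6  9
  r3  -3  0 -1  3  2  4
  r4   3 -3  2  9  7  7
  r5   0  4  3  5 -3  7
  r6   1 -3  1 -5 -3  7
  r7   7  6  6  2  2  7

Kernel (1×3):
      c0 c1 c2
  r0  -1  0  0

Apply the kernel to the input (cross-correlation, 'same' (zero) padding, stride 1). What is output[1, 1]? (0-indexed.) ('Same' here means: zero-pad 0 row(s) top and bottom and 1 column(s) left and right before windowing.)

5

The receptive field on the zero-padded input at this output position is [-5 -5 8]. Elementwise product with the kernel and sum: -5·-1.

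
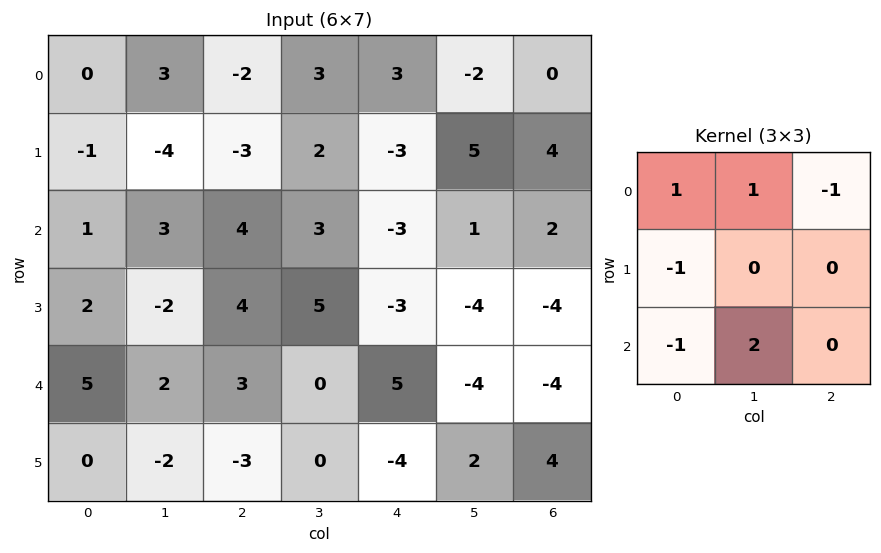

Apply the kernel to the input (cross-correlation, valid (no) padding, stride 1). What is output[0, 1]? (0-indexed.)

7

The receptive field on the input at this output position is [3 -2 3 / -4 -3 2 / 3 4 3]. Elementwise product with the kernel and sum: 3·1 + -2·1 + 3·-1 + -4·-1 + 3·-1 + 4·2.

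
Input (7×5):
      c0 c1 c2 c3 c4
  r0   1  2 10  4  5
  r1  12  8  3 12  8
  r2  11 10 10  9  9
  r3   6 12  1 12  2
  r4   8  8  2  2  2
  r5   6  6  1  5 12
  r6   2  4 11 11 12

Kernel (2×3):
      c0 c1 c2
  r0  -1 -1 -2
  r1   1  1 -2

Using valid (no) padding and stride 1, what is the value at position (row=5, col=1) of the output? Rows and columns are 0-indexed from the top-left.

The receptive field on the input at this output position is [6 1 5 / 4 11 11]. Elementwise product with the kernel and sum: 6·-1 + 1·-1 + 5·-2 + 4·1 + 11·1 + 11·-2.

-24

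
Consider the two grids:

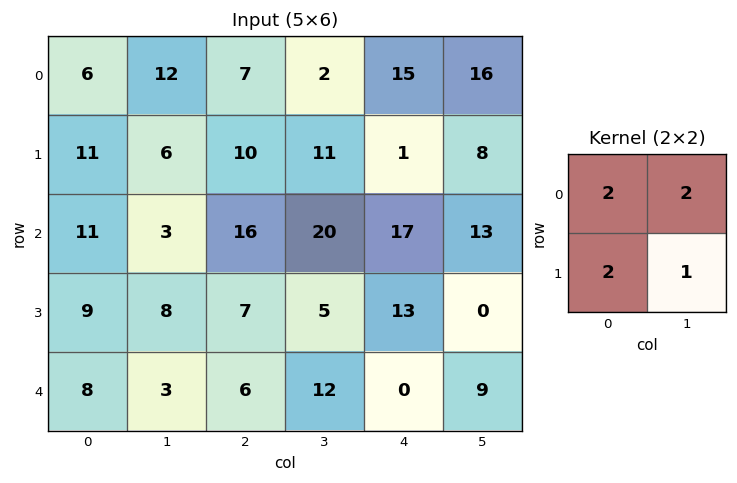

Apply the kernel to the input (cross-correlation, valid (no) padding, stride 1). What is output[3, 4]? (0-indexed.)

35

The receptive field on the input at this output position is [13 0 / 0 9]. Elementwise product with the kernel and sum: 13·2 + 0·2 + 0·2 + 9·1.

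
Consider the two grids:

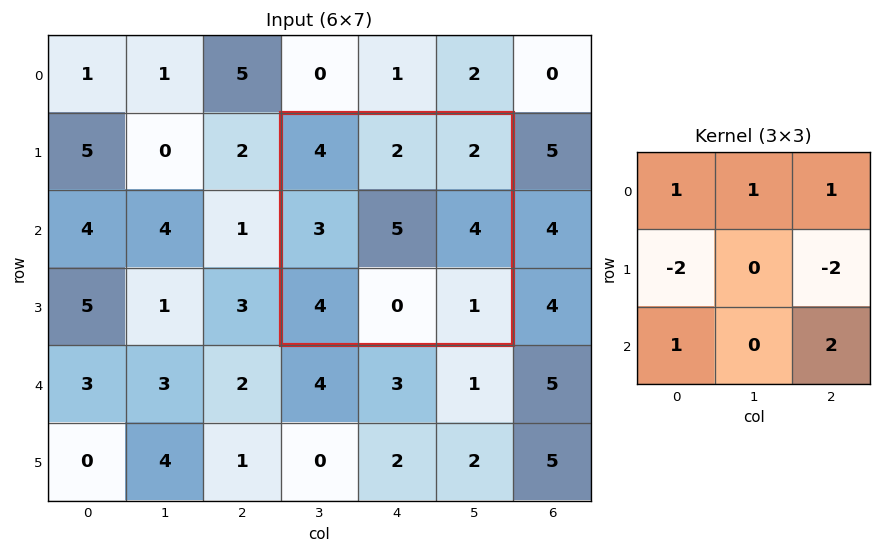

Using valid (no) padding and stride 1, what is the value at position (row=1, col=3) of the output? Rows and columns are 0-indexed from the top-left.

0

The receptive field on the input at this output position is [4 2 2 / 3 5 4 / 4 0 1]. Elementwise product with the kernel and sum: 4·1 + 2·1 + 2·1 + 3·-2 + 4·-2 + 4·1 + 1·2.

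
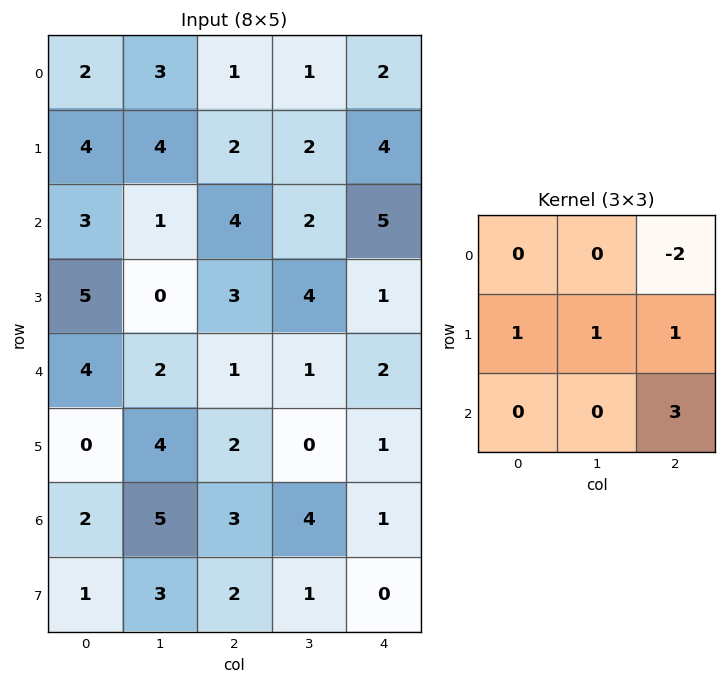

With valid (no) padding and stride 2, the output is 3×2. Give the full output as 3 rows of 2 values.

Output[0,0]: The receptive field on the input at this output position is [2 3 1 / 4 4 2 / 3 1 4]. Elementwise product with the kernel and sum: 1·-2 + 4·1 + 4·1 + 2·1 + 4·3.

20 19
3 4
13 2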